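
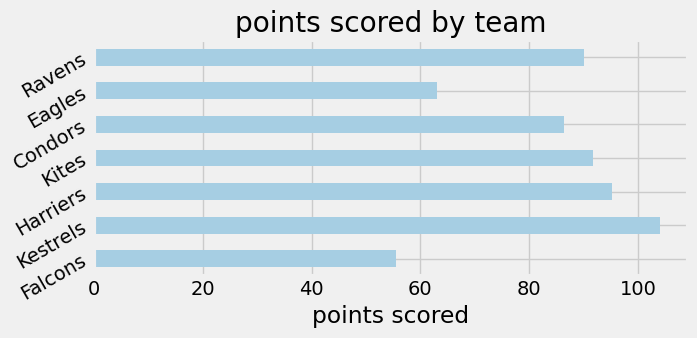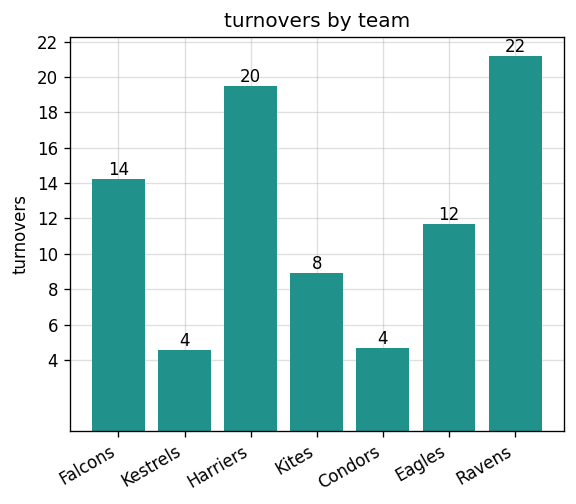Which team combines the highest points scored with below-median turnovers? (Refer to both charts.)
Kestrels

Chart 2 median turnovers ≈ 12; below-median teams: Kestrels, Kites, Condors. Among those, Kestrels has the highest points scored (≈ 100).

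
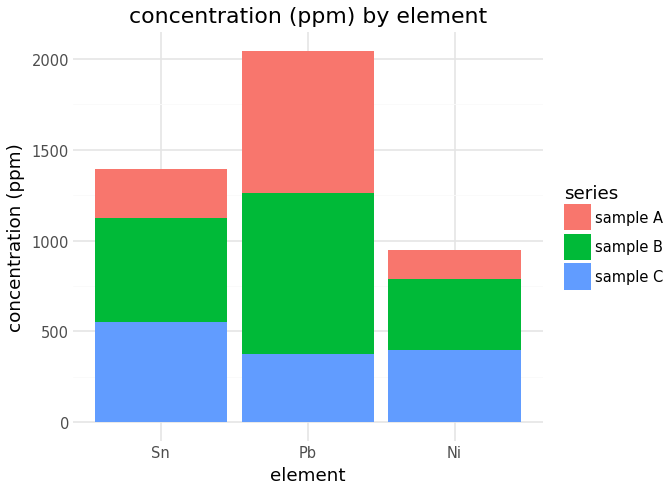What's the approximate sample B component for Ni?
sample B top ≈ 800, bottom ≈ 400; segment ≈ 400.

≈ 400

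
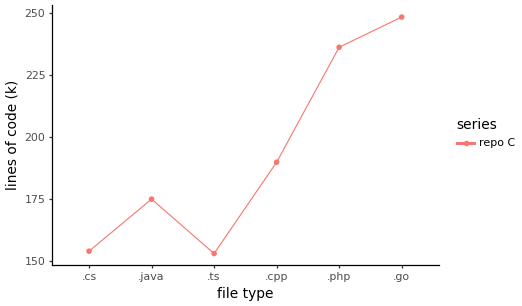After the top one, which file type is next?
.php

Top 3: .go ≈ 250, .php ≈ 240, .cpp ≈ 190.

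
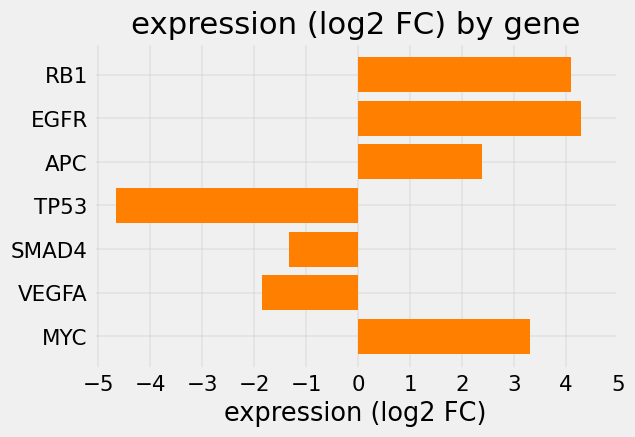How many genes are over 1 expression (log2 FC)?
4

Above 1: RB1, EGFR, APC, MYC.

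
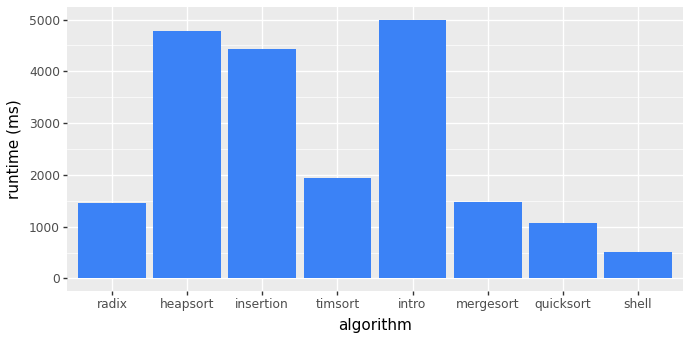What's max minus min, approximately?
Max intro ≈ 5000, min shell ≈ 500; range ≈ 4500.

≈ 4500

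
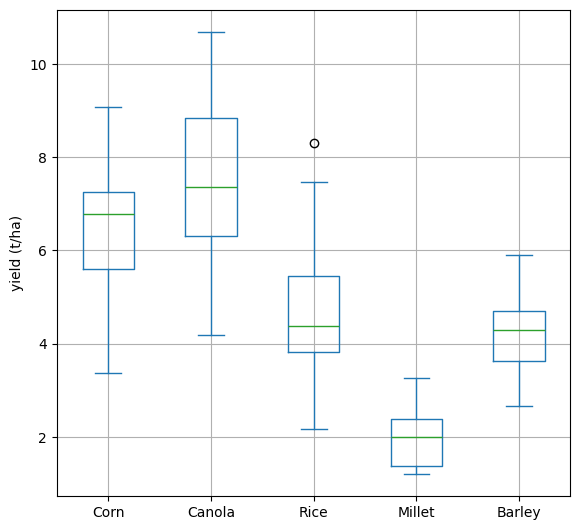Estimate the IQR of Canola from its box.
≈ 2.5

Q3 ≈ 9.0, Q1 ≈ 6.5; IQR ≈ 2.5.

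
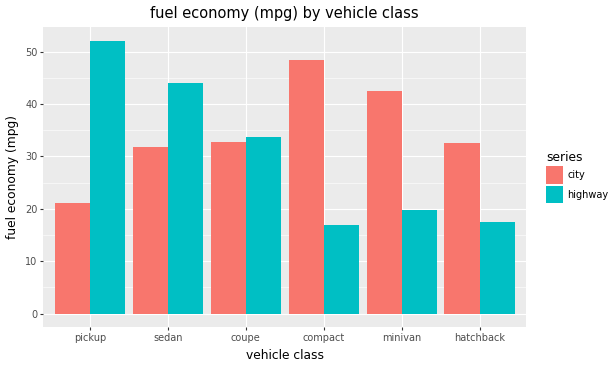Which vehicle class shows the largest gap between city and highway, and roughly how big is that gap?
compact, ≈ 35 mpg

compact: city ≈ 50, highway ≈ 15 → gap ≈ 35. Next-largest (pickup) is only ≈ 30.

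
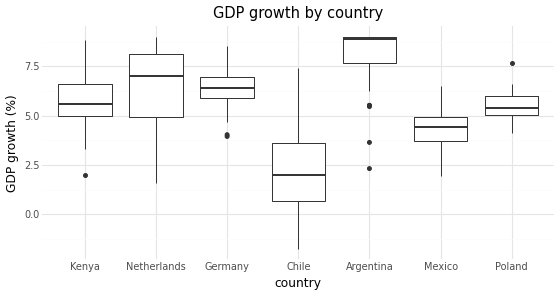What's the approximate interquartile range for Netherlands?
≈ 3.0

Q3 ≈ 8.0, Q1 ≈ 5.0; IQR ≈ 3.0.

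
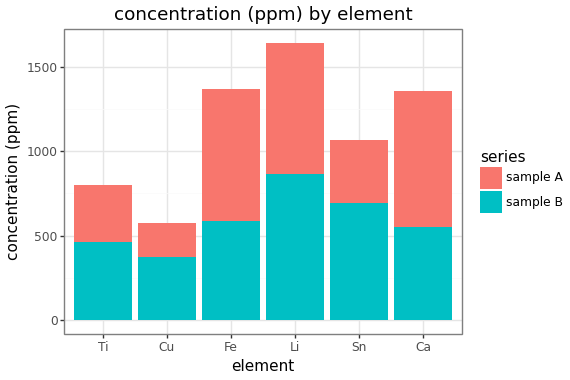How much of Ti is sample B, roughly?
sample B top ≈ 400, bottom ≈ 0; segment ≈ 400.

≈ 400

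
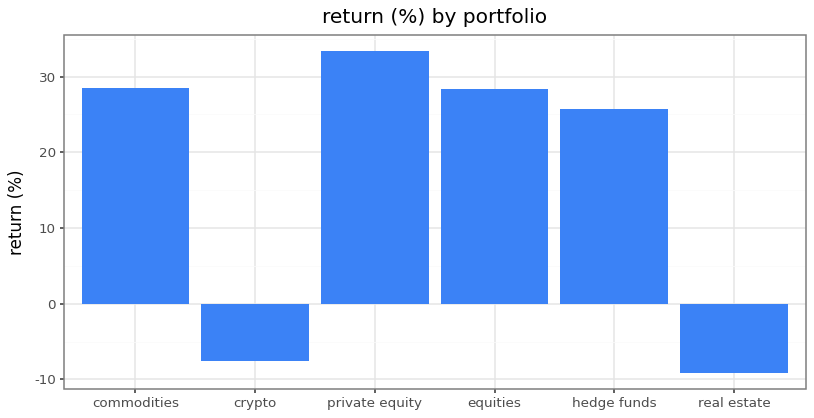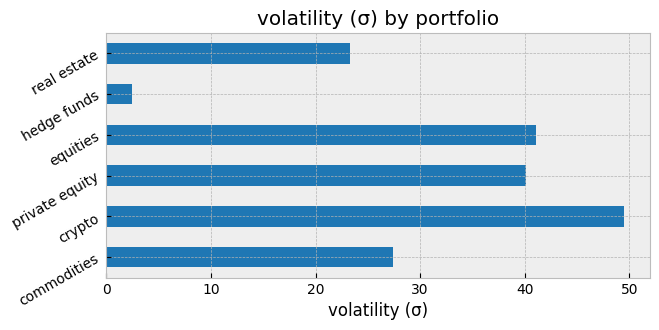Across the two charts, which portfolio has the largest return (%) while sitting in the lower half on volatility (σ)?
commodities

Chart 2 median volatility (σ) ≈ 35; below-median portfolios: commodities, hedge funds, real estate. Among those, commodities has the highest return (%) (≈ 30).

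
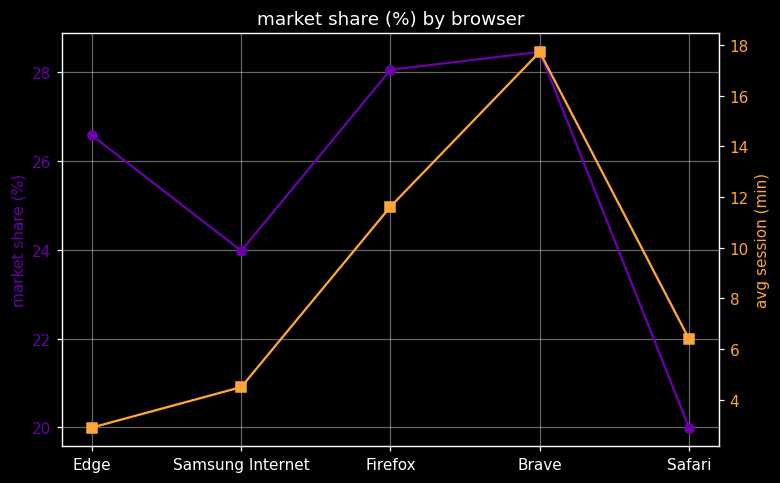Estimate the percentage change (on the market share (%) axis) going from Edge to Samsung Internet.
≈ -11.1%

Edge ≈ 27, Samsung Internet ≈ 24; (24 − 27) / 27 ≈ -11.1%.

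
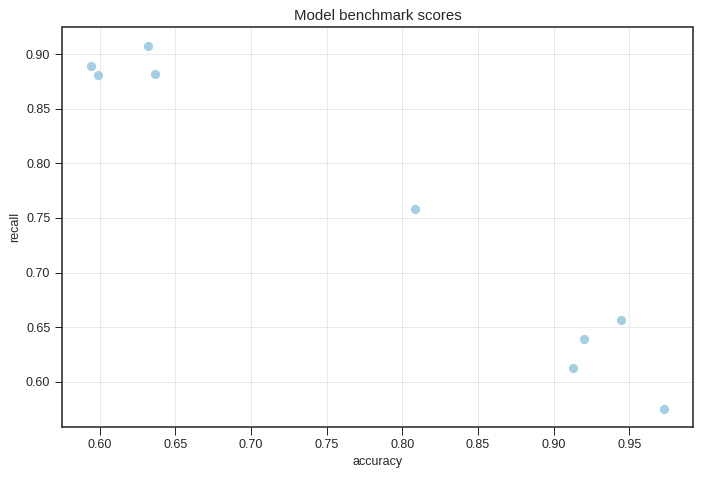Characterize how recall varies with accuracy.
Points are negatively correlated; strong (|r| ≈ 1.0).

negative, strong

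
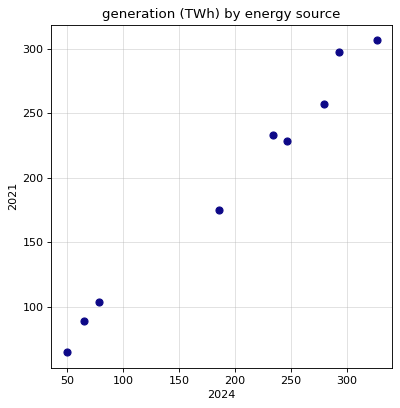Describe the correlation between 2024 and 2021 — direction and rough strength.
Points are positively correlated; strong (|r| ≈ 1.0).

positive, strong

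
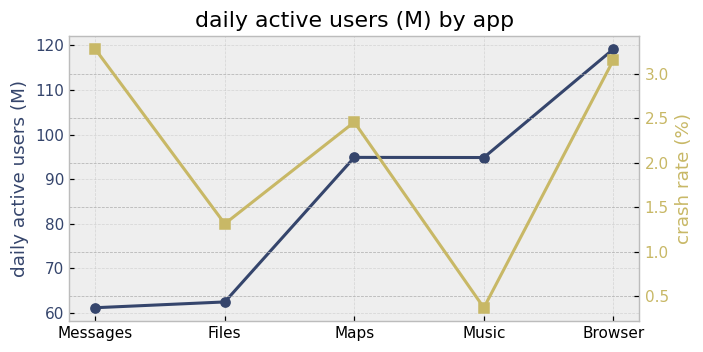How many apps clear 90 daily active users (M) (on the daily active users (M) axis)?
Above 90: Maps, Music, Browser.

3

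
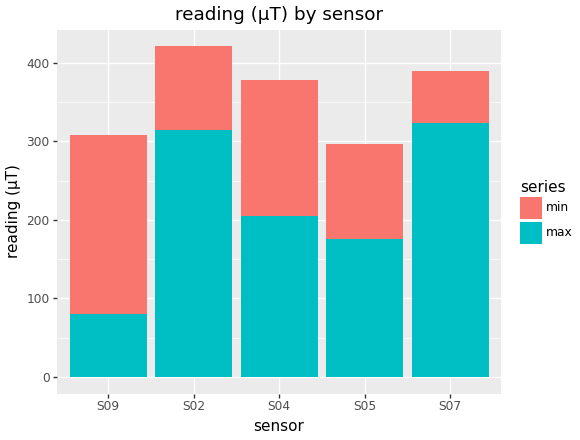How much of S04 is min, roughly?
min top ≈ 400, bottom ≈ 200; segment ≈ 200.

≈ 200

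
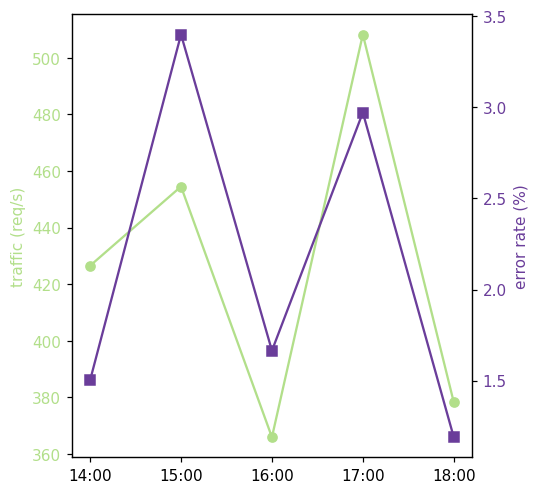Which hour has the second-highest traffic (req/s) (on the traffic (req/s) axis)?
Top 3 (on the traffic (req/s) axis): 17:00 ≈ 500, 15:00 ≈ 460, 14:00 ≈ 420.

15:00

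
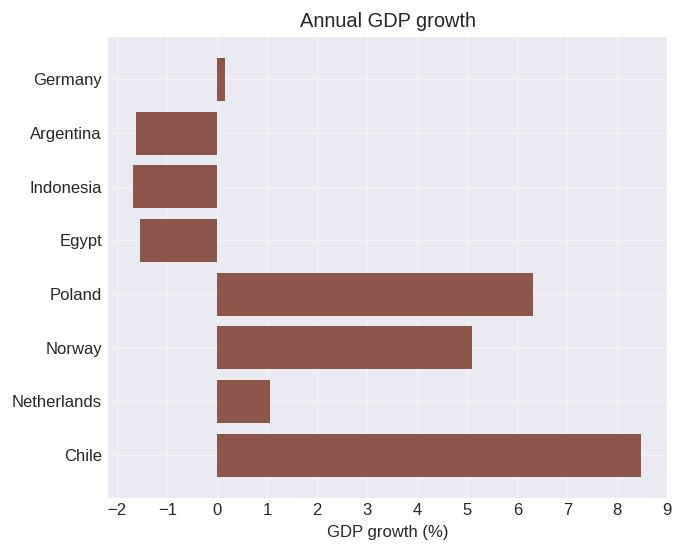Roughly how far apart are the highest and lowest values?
Max Chile ≈ 8, min Indonesia ≈ -2; range ≈ 10.

≈ 10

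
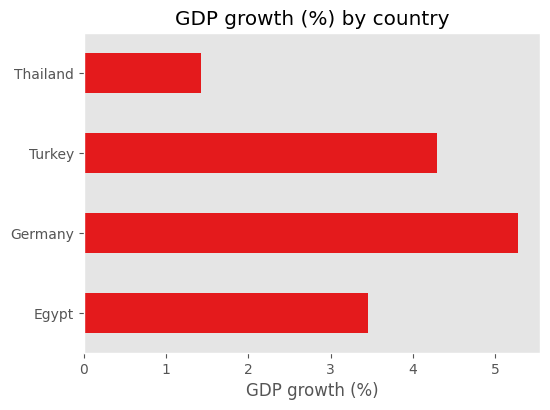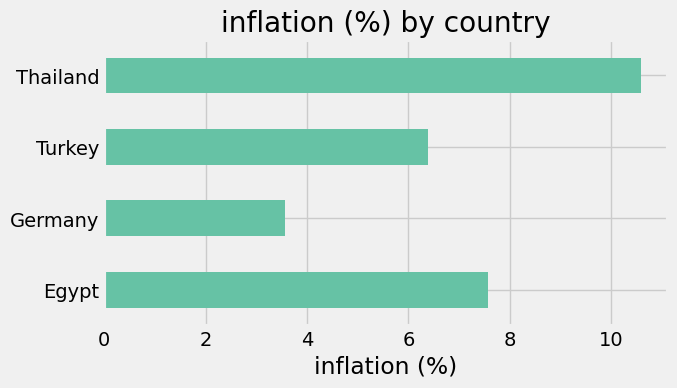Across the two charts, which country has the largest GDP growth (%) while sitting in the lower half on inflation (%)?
Germany

Chart 2 median inflation (%) ≈ 7; below-median countries: Germany, Turkey. Among those, Germany has the highest GDP growth (%) (≈ 5.5).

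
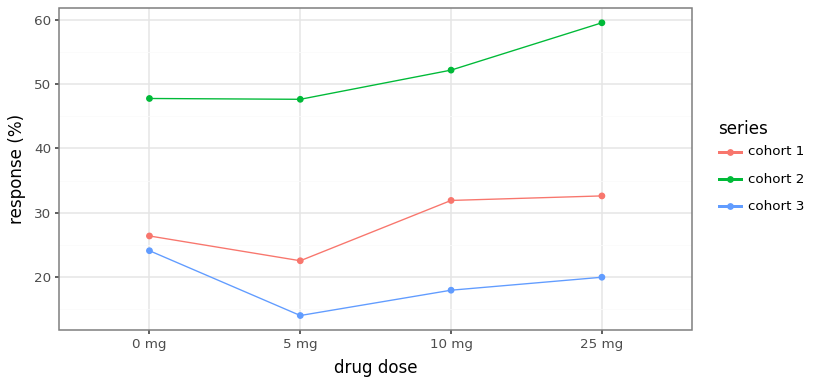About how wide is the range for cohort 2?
Max 25 mg ≈ 60, min 5 mg ≈ 50; range ≈ 10.

≈ 10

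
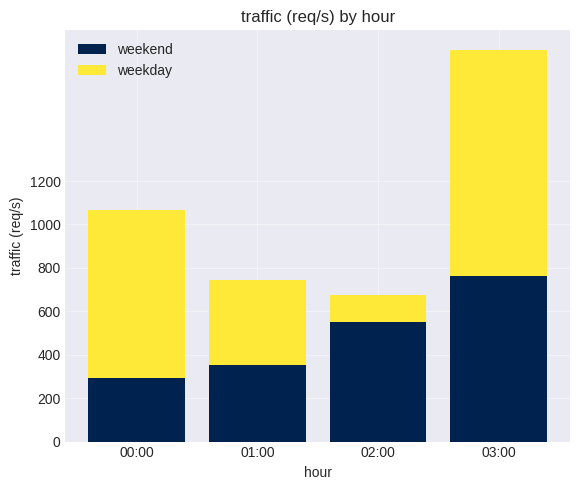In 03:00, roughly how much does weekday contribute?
weekday top ≈ 1800, bottom ≈ 800; segment ≈ 1000.

≈ 1000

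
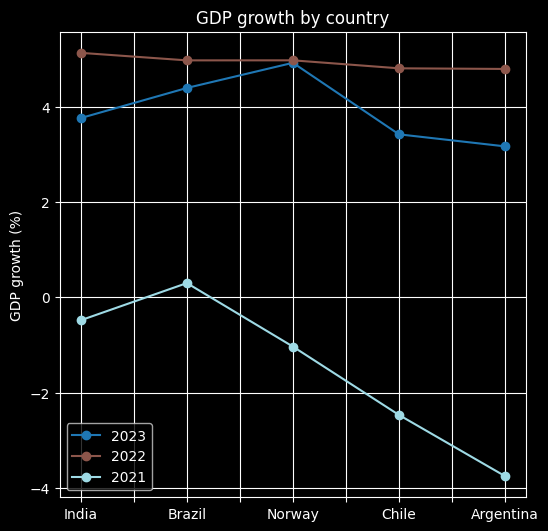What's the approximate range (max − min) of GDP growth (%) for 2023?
≈ 2

Max Norway ≈ 5, min Argentina ≈ 3; range ≈ 2.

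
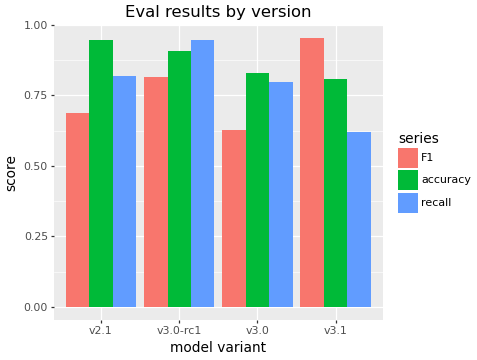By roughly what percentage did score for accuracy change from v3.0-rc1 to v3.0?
≈ -11.1%

v3.0-rc1 ≈ 0.9, v3.0 ≈ 0.8; (0.8 − 0.9) / 0.9 ≈ -11.1%.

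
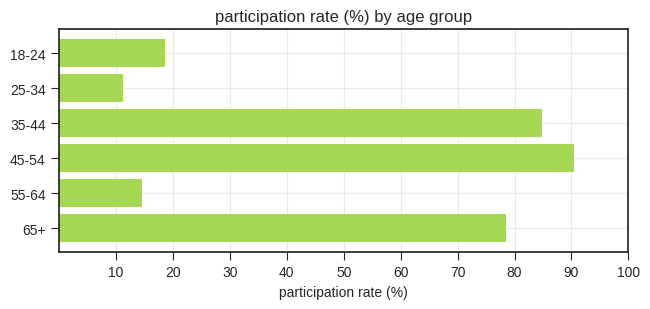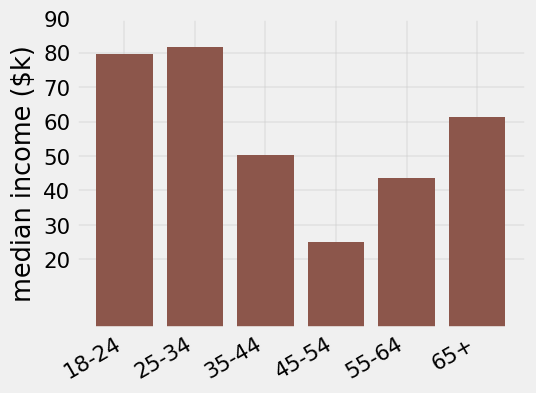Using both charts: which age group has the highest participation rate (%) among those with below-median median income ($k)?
Chart 2 median median income ($k) ≈ 60; below-median age groups: 35-44, 45-54, 55-64. Among those, 45-54 has the highest participation rate (%) (≈ 90).

45-54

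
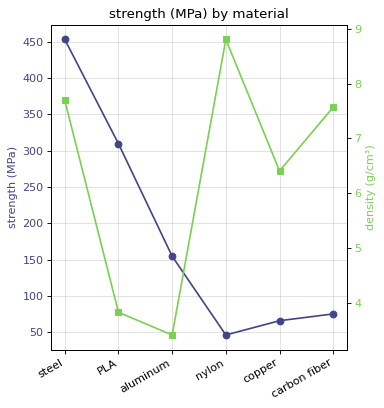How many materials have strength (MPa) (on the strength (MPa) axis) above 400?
1

Above 400: steel.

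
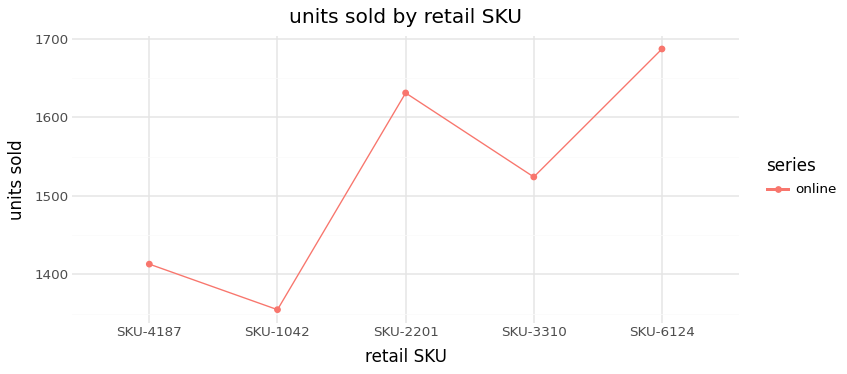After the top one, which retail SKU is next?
Top 3: SKU-6124 ≈ 1700, SKU-2201 ≈ 1650, SKU-3310 ≈ 1500.

SKU-2201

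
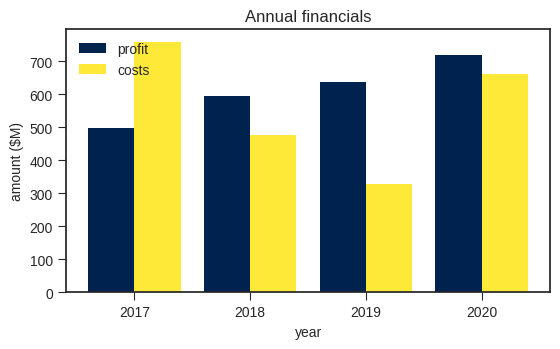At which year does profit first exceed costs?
2018

2017: profit ≈ 500 vs costs ≈ 800 (not yet); 2018: profit ≈ 600 vs costs ≈ 500 (first crossover).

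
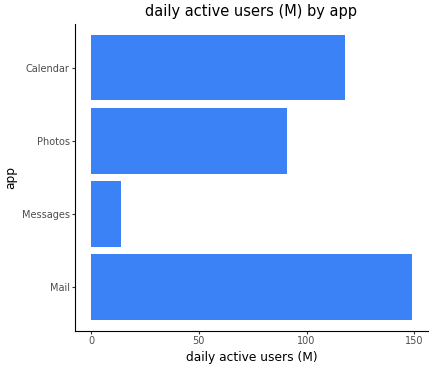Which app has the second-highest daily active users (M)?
Calendar

Top 3: Mail ≈ 140, Calendar ≈ 120, Photos ≈ 100.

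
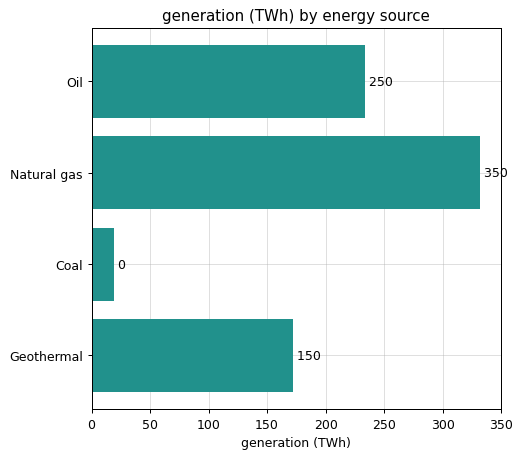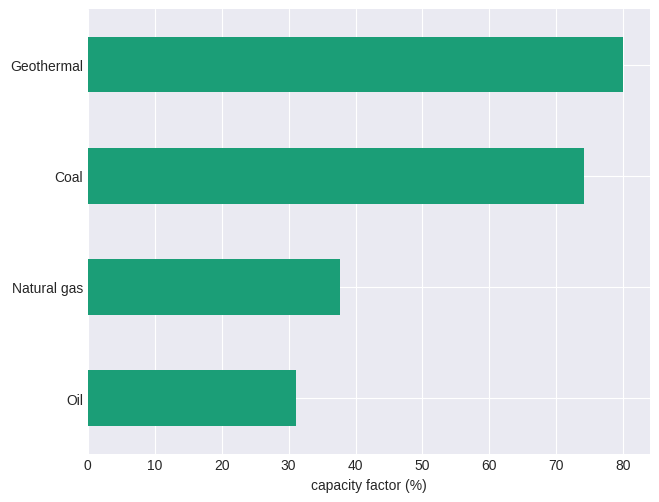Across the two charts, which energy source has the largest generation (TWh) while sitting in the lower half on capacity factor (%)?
Natural gas

Chart 2 median capacity factor (%) ≈ 60; below-median energy sources: Oil, Natural gas. Among those, Natural gas has the highest generation (TWh) (≈ 350).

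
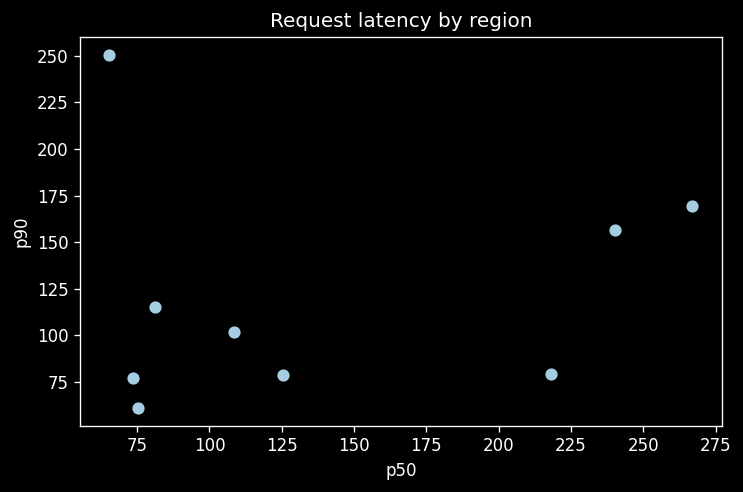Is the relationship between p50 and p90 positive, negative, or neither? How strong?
Points are roughly uncorrelated; weak (|r| ≈ 0.1).

no clear correlation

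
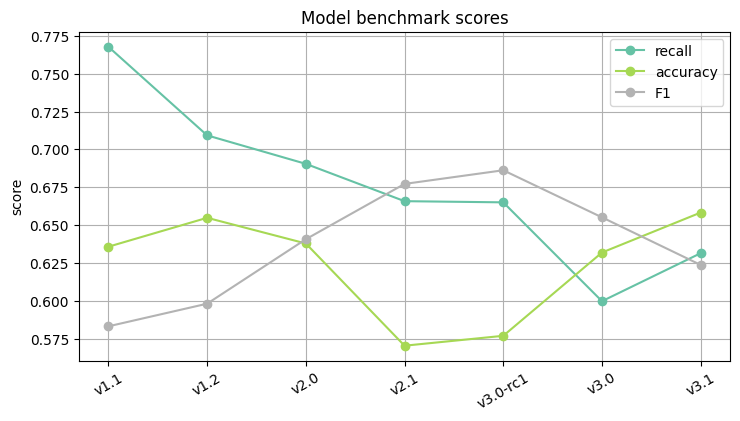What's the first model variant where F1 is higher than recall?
v2.1

v2.0: F1 ≈ 0.64 vs recall ≈ 0.70 (not yet); v2.1: F1 ≈ 0.68 vs recall ≈ 0.66 (first crossover).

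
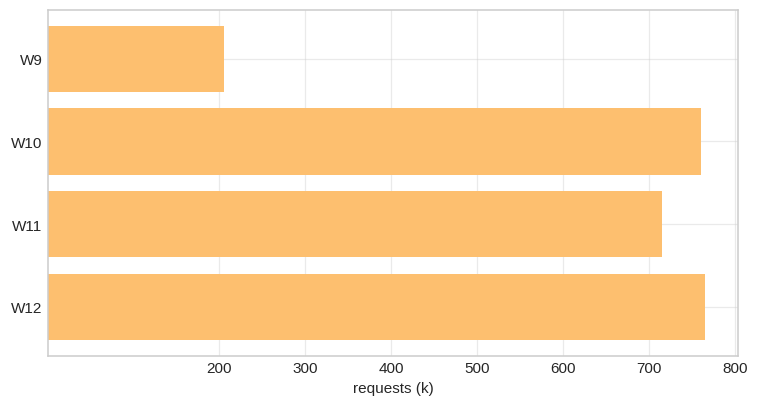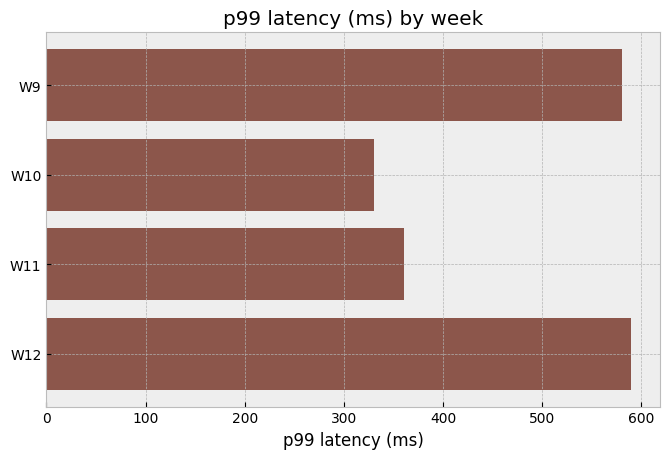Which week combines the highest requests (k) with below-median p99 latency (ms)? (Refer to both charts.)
Chart 2 median p99 latency (ms) ≈ 500; below-median weeks: W10, W11. Among those, W10 has the highest requests (k) (≈ 800).

W10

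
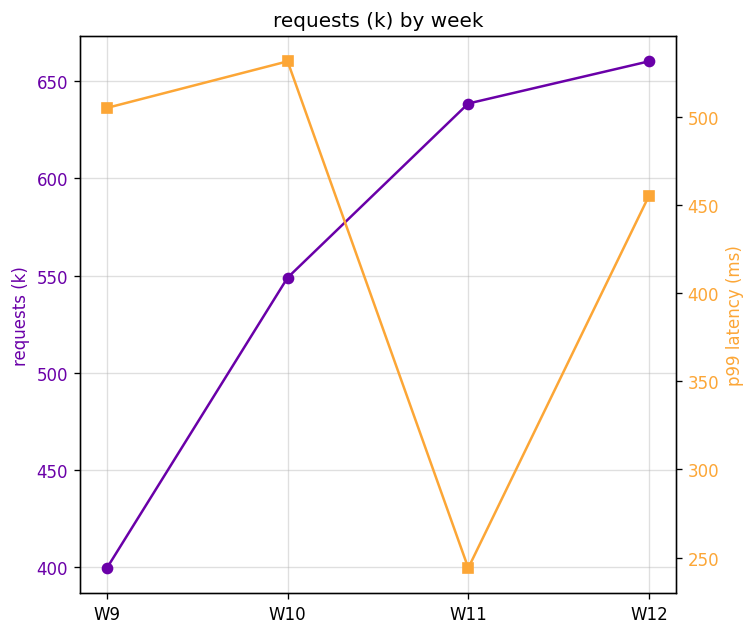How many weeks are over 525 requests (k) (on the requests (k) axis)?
3

Above 525: W10, W11, W12.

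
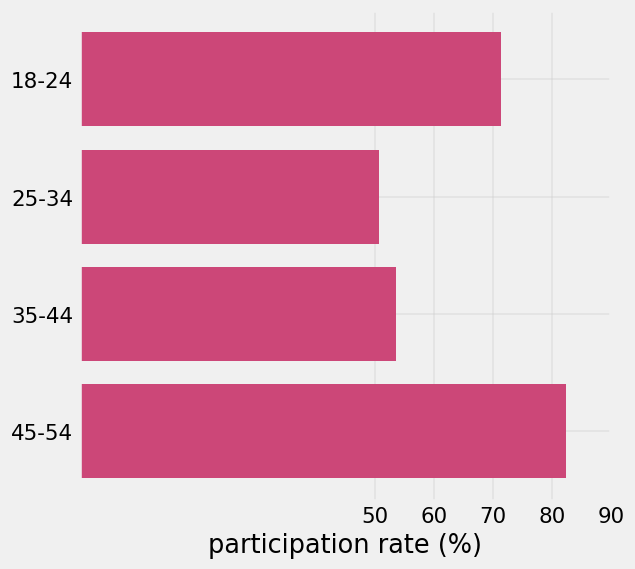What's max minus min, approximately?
≈ 30

Max 45-54 ≈ 80, min 25-34 ≈ 50; range ≈ 30.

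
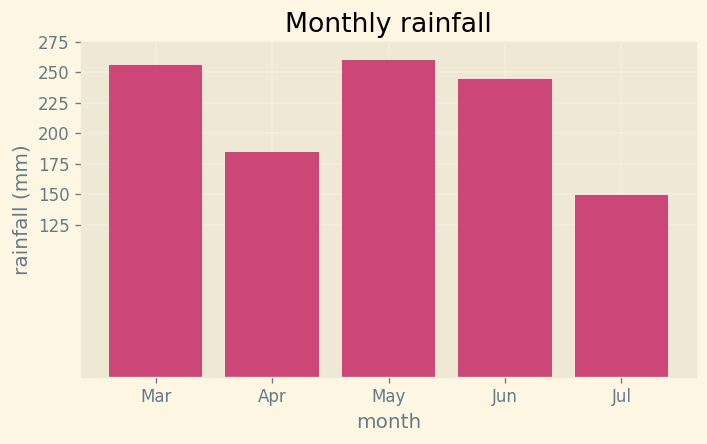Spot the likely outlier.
Jul

Jul ≈ 150; the rest sit between ≈ 175 and ≈ 250.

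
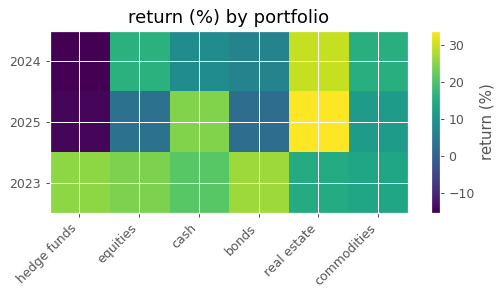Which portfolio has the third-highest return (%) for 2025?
commodities

Top 4 for 2025: real estate ≈ 35, cash ≈ 25, commodities ≈ 10, equities ≈ 5.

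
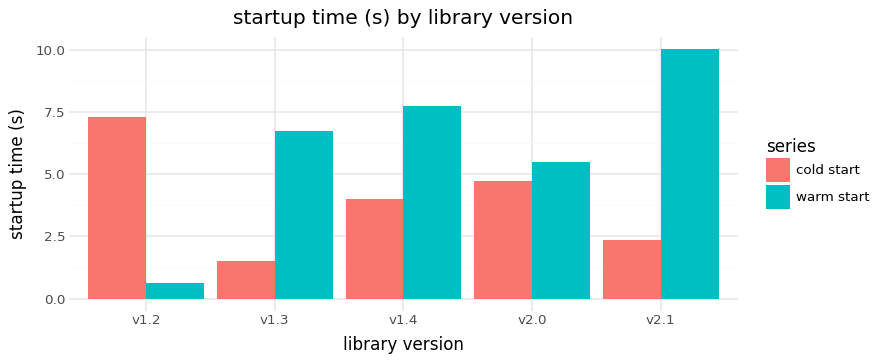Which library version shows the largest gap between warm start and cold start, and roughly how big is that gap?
v2.1, ≈ 8 s

v2.1: warm start ≈ 10, cold start ≈ 2 → gap ≈ 8. Next-largest (v1.2) is only ≈ 6.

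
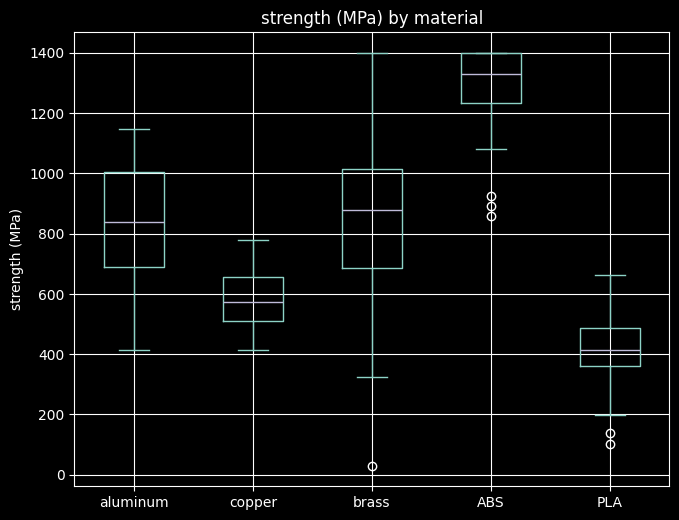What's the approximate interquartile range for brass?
≈ 300

Q3 ≈ 1000, Q1 ≈ 700; IQR ≈ 300.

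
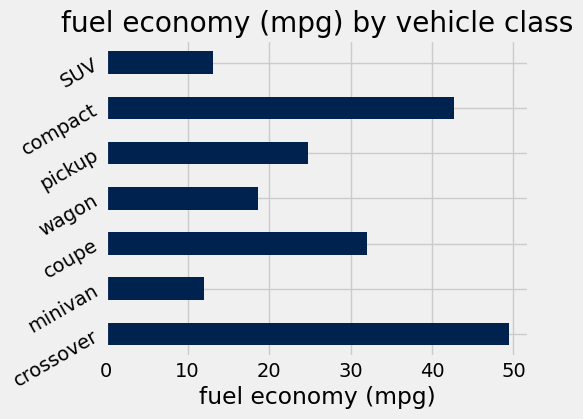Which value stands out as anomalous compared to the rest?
crossover

crossover ≈ 50; the rest sit between ≈ 10 and ≈ 45.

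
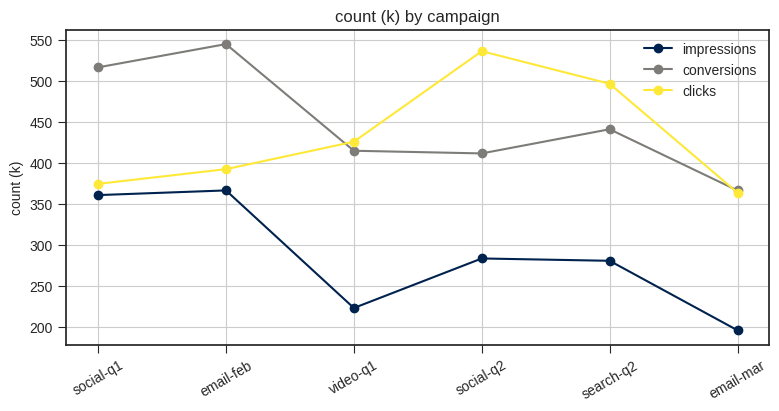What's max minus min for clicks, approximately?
Max social-q2 ≈ 550, min email-mar ≈ 350; range ≈ 200.

≈ 200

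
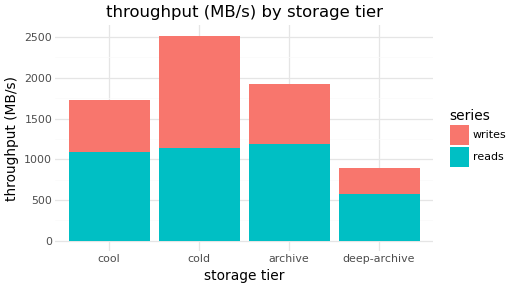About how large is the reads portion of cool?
≈ 1000

reads top ≈ 1000, bottom ≈ 0; segment ≈ 1000.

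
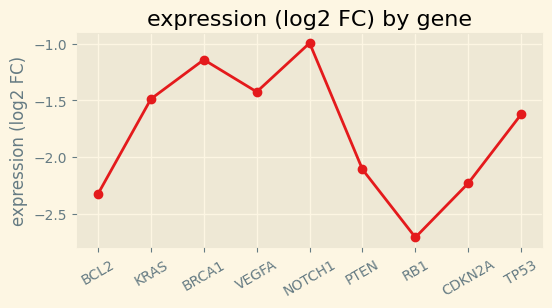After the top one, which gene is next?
Top 3: NOTCH1 ≈ -1.0, BRCA1 ≈ -1.2, VEGFA ≈ -1.4.

BRCA1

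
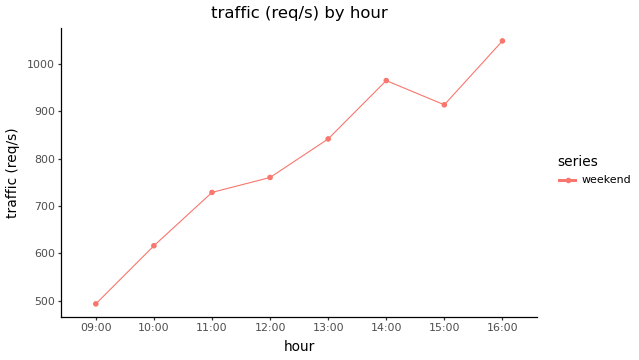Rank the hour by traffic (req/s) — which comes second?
14:00

Top 3: 16:00 ≈ 1050, 14:00 ≈ 950, 15:00 ≈ 900.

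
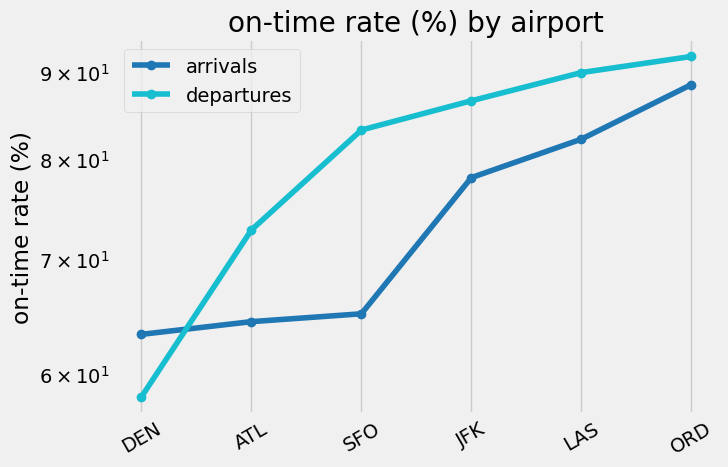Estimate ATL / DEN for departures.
ATL ≈ 75, DEN ≈ 60; 75/60 ≈ 1.25.

≈ 1.25×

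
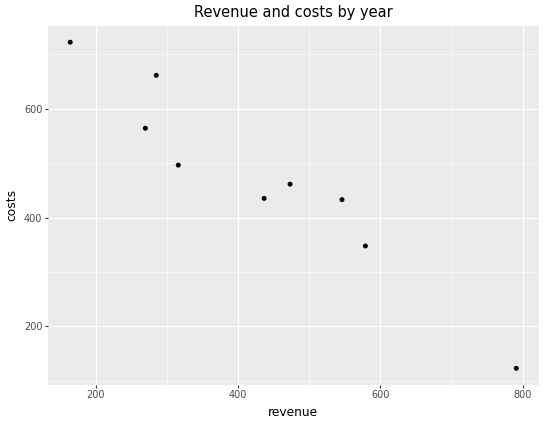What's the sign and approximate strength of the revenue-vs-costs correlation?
negative, strong

Points are negatively correlated; strong (|r| ≈ 1.0).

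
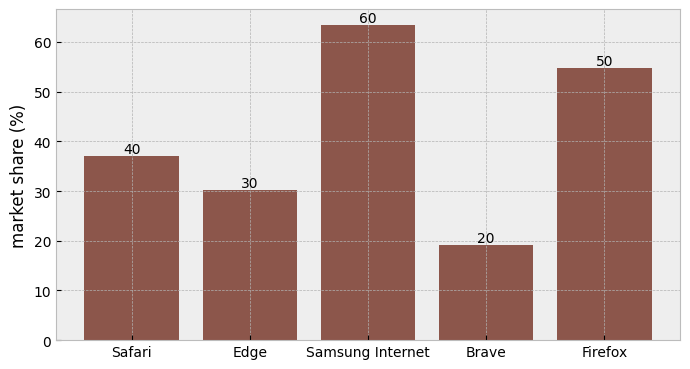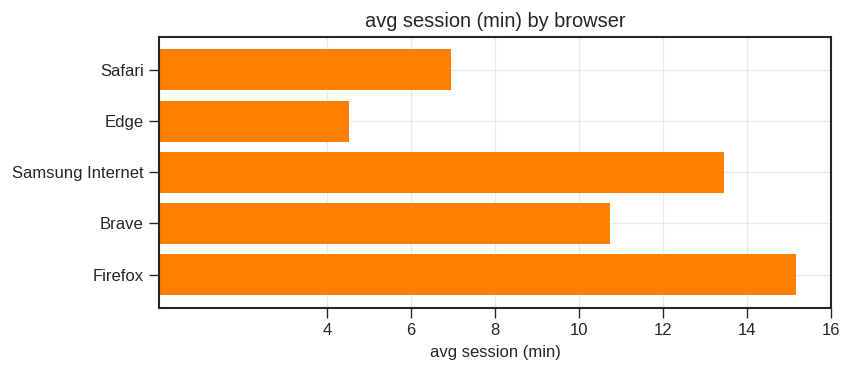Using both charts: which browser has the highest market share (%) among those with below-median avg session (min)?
Safari

Chart 2 median avg session (min) ≈ 10; below-median browsers: Safari, Edge. Among those, Safari has the highest market share (%) (≈ 40).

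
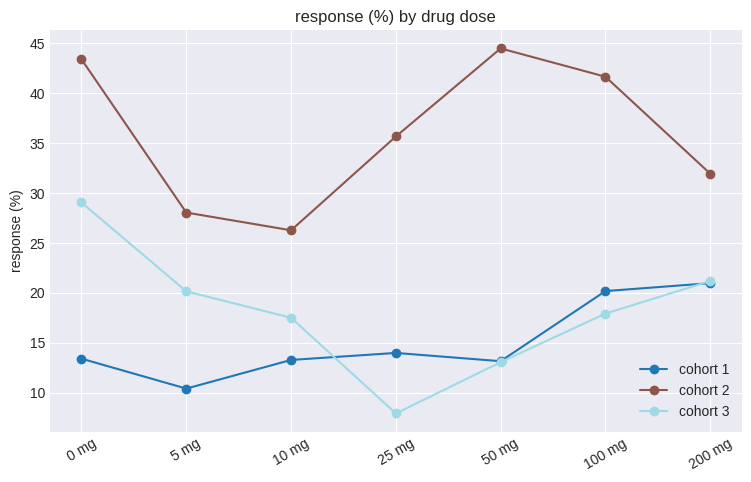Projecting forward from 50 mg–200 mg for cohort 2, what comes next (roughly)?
≈ 22.5

Last three: 45, 40, 30 → slope ≈ -7.5/step → next ≈ 22.5.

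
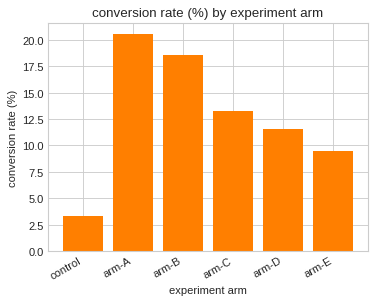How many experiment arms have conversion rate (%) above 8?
Above 8: arm-A, arm-B, arm-C, arm-D, arm-E.

5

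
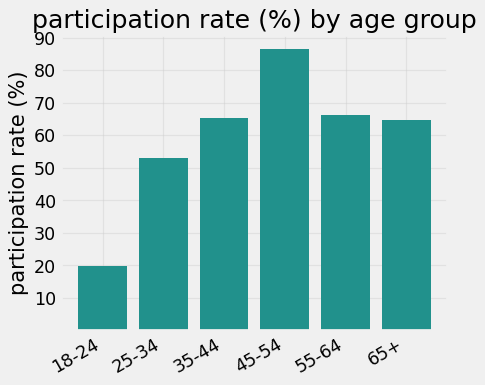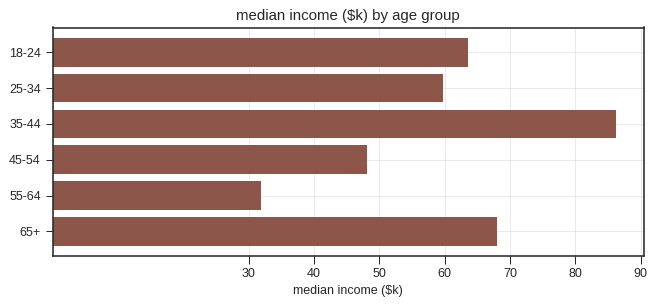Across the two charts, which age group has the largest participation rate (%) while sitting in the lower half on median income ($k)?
Chart 2 median median income ($k) ≈ 60; below-median age groups: 25-34, 45-54, 55-64. Among those, 45-54 has the highest participation rate (%) (≈ 90).

45-54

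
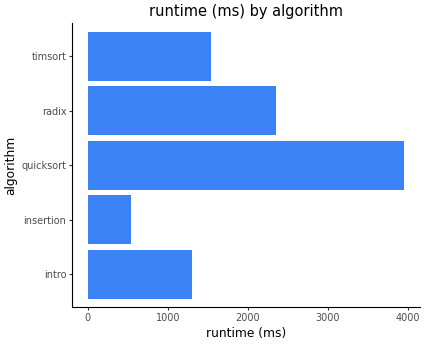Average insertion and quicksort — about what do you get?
≈ 2250

(500 + 4000) / 2 ≈ 2250.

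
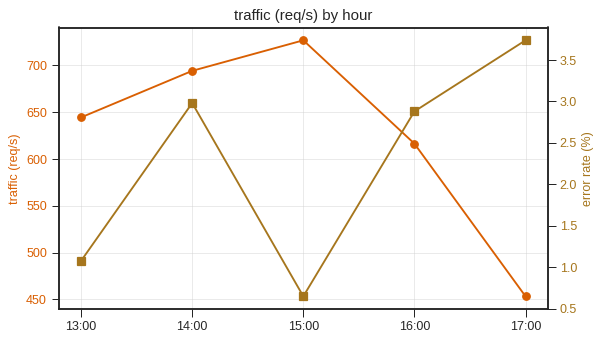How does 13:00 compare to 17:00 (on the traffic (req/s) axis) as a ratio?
≈ 1.44×

13:00 ≈ 650, 17:00 ≈ 450; 650/450 ≈ 1.44.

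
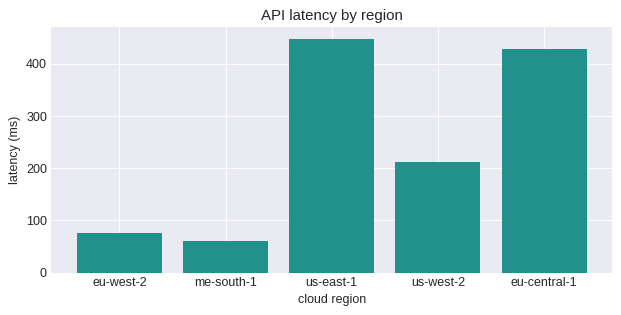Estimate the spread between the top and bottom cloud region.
Max us-east-1 ≈ 450, min me-south-1 ≈ 50; range ≈ 400.

≈ 400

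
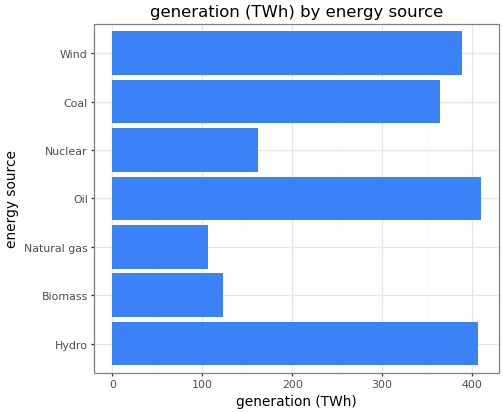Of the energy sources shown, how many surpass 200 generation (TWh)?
4

Above 200: Hydro, Oil, Coal, Wind.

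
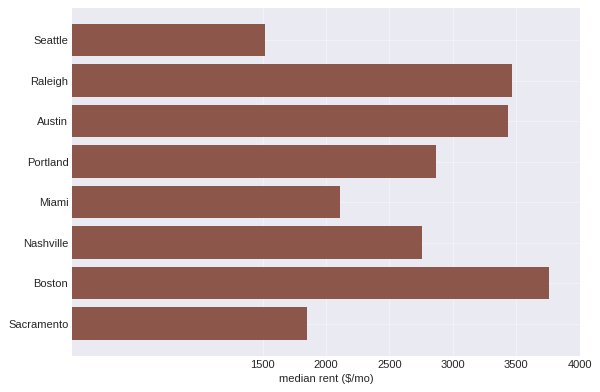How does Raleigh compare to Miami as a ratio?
Raleigh ≈ 3500, Miami ≈ 2000; 3500/2000 ≈ 1.75.

≈ 1.75×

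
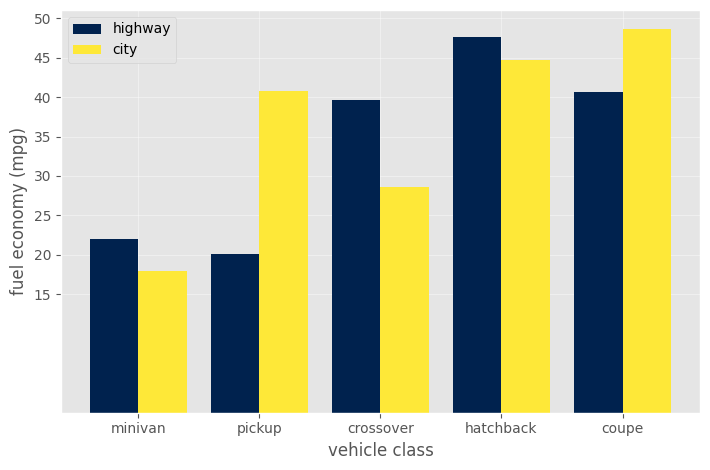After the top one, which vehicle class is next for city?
Top 3 for city: coupe ≈ 50, hatchback ≈ 45, pickup ≈ 40.

hatchback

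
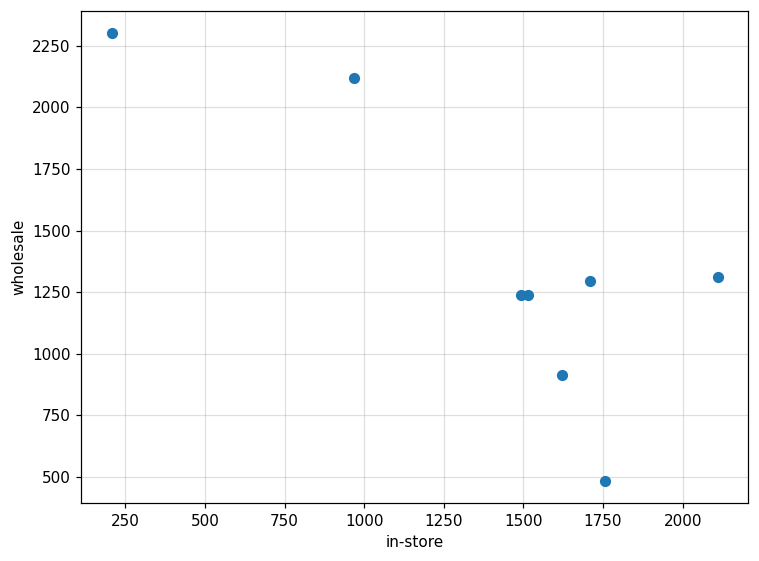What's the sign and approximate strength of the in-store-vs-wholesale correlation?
negative, strong

Points are negatively correlated; strong (|r| ≈ 0.8).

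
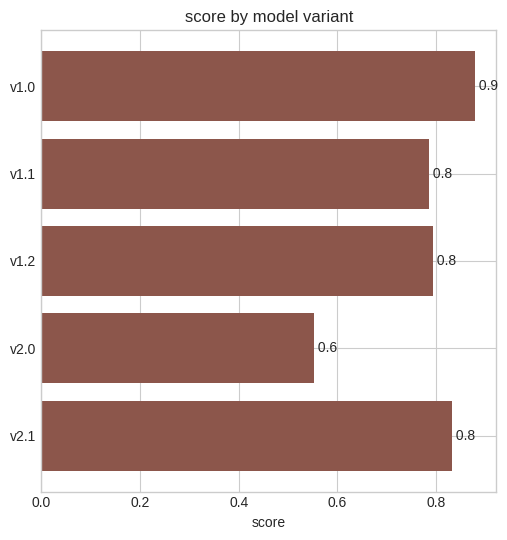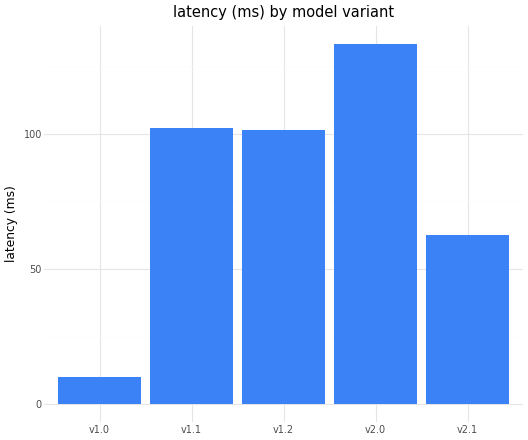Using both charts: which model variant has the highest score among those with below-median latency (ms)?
v1.0

Chart 2 median latency (ms) ≈ 100; below-median model variants: v1.0, v2.1. Among those, v1.0 has the highest score (≈ 0.9).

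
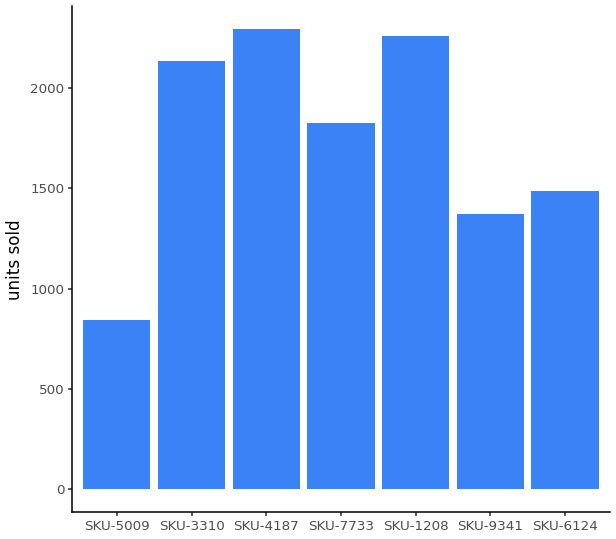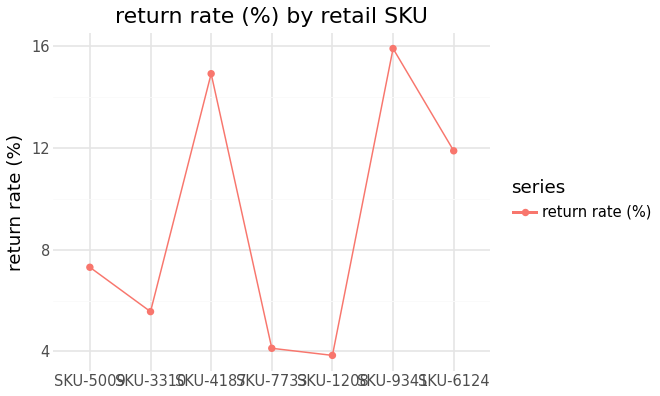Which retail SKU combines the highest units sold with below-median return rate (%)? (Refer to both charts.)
SKU-1208

Chart 2 median return rate (%) ≈ 8; below-median retail SKUs: SKU-3310, SKU-7733, SKU-1208. Among those, SKU-1208 has the highest units sold (≈ 2500).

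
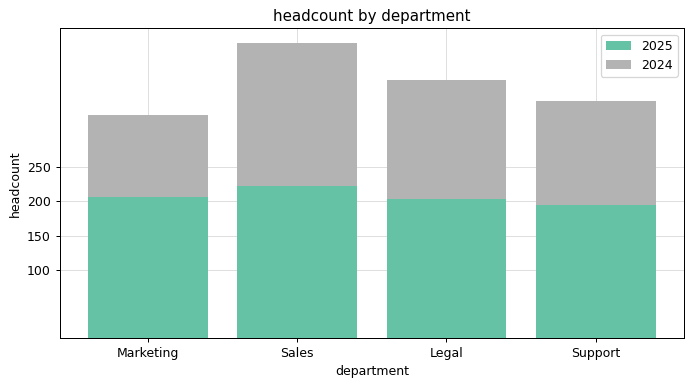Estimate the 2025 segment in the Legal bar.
2025 top ≈ 200, bottom ≈ 0; segment ≈ 200.

≈ 200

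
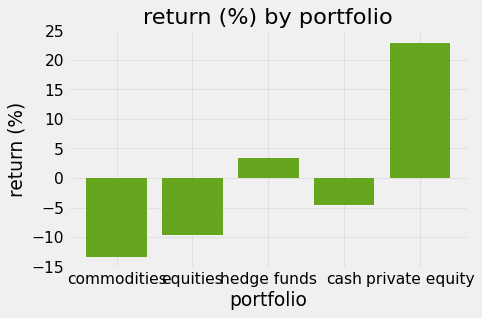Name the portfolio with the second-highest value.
hedge funds

Top 3: private equity ≈ 25, hedge funds ≈ 5, cash ≈ -5.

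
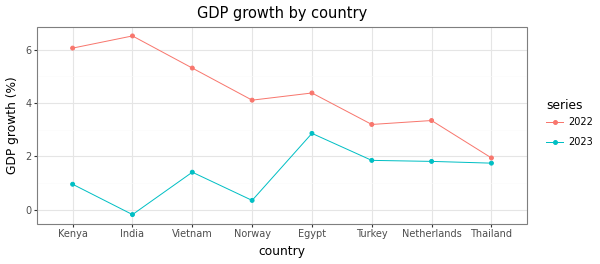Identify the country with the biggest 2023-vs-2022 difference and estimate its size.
India, ≈ 7 %

India: 2023 ≈ 0, 2022 ≈ 7 → gap ≈ 7. Next-largest (Kenya) is only ≈ 5.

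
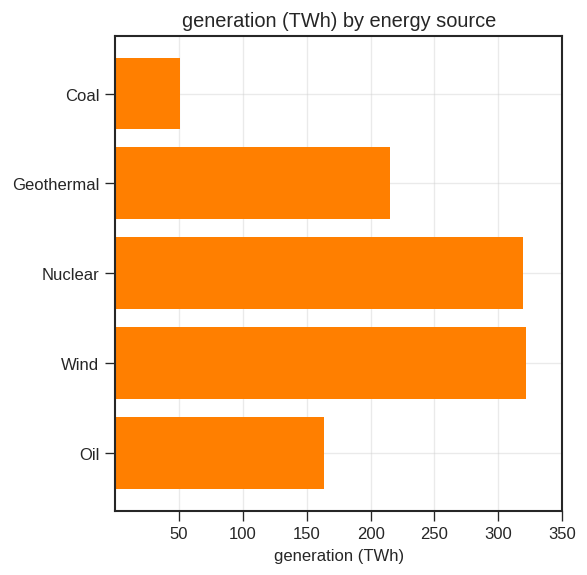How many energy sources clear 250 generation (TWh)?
Above 250: Nuclear, Wind.

2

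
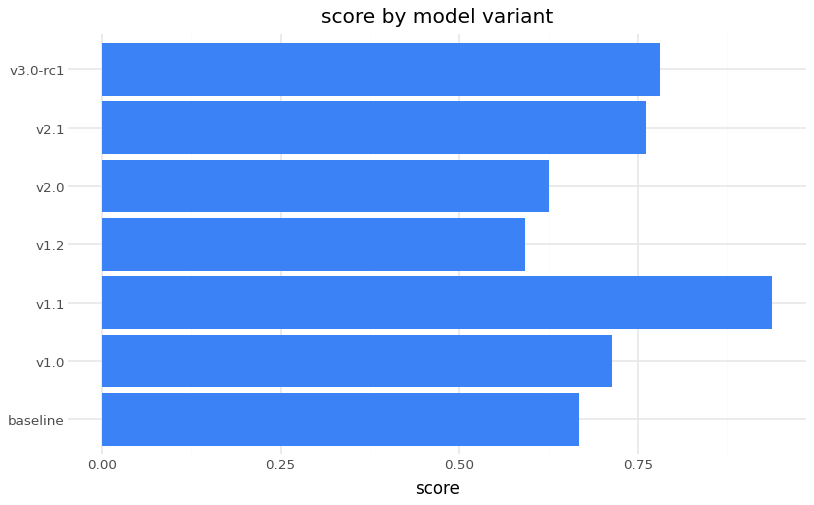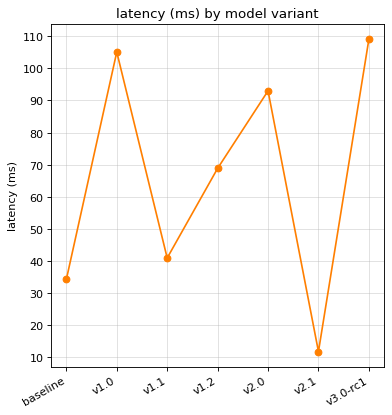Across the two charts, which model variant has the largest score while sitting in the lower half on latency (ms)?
Chart 2 median latency (ms) ≈ 70; below-median model variants: baseline, v1.1, v2.1. Among those, v1.1 has the highest score (≈ 0.9).

v1.1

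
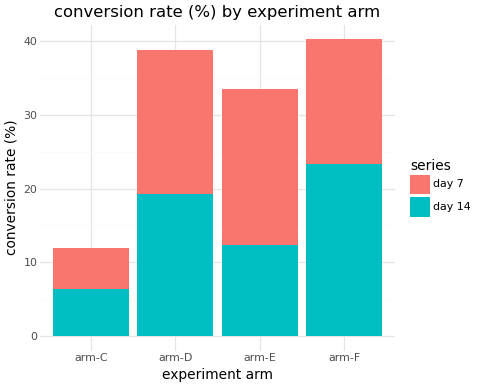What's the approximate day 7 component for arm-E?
≈ 25

day 7 top ≈ 35, bottom ≈ 10; segment ≈ 25.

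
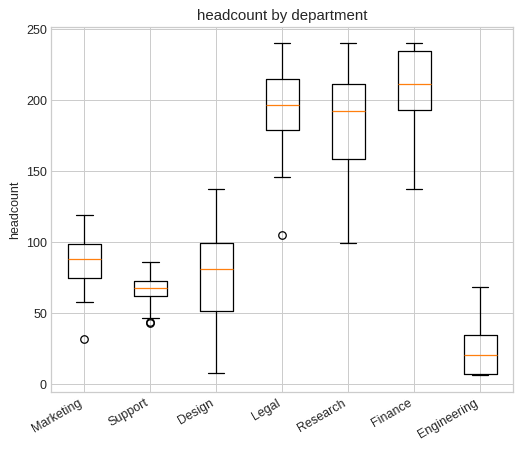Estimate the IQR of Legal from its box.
Q3 ≈ 220, Q1 ≈ 180; IQR ≈ 40.

≈ 40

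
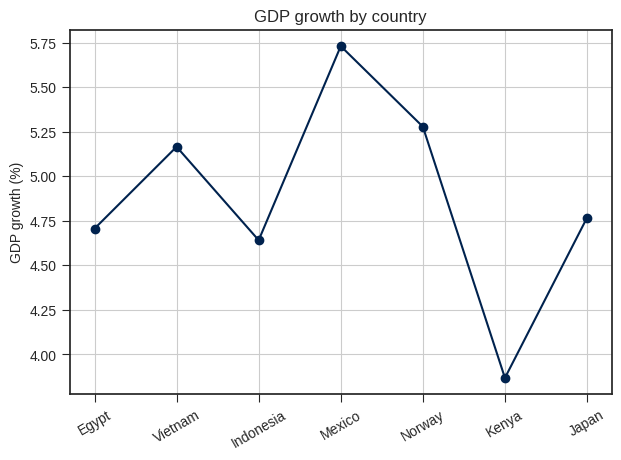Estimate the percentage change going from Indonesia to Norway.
Indonesia ≈ 4.6, Norway ≈ 5.2; (5.2 − 4.6) / 4.6 ≈ +13%.

≈ +13%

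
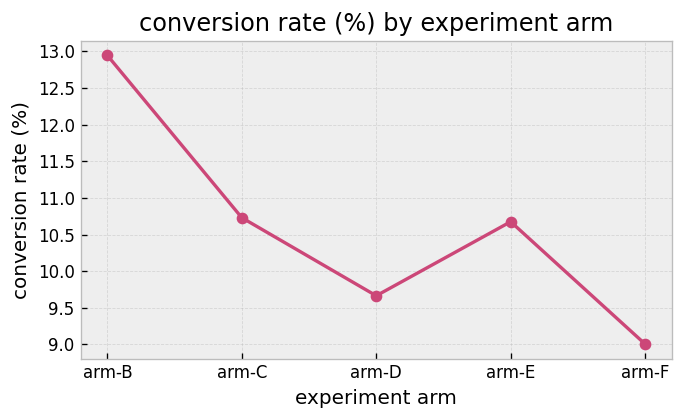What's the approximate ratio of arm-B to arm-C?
≈ 1.24×

arm-B ≈ 13.0, arm-C ≈ 10.5; 13.0/10.5 ≈ 1.24.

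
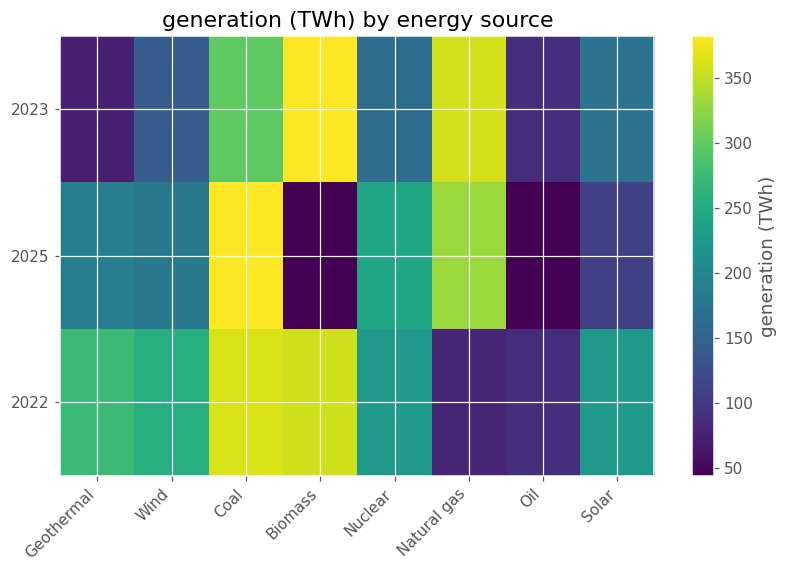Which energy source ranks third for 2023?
Top 4 for 2023: Biomass ≈ 400, Natural gas ≈ 350, Coal ≈ 300, Solar ≈ 150.

Coal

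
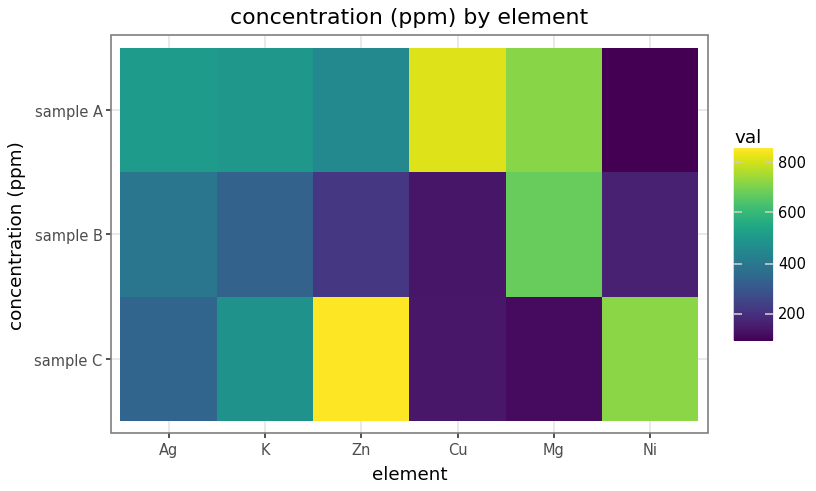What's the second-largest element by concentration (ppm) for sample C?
Top 3 for sample C: Zn ≈ 900, Ni ≈ 700, K ≈ 500.

Ni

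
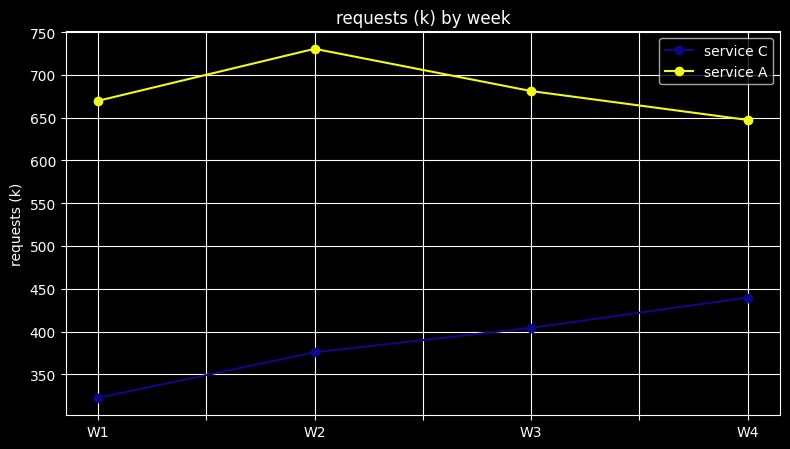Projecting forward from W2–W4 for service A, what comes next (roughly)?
Last three: 750, 700, 650 → slope ≈ -50/step → next ≈ 600.

≈ 600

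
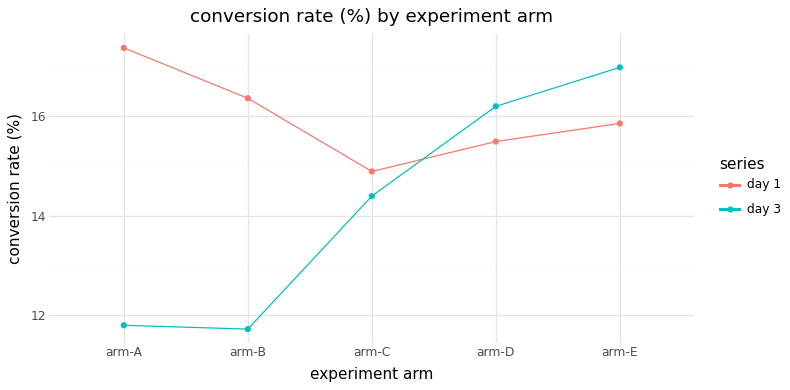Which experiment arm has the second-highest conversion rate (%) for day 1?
Top 3 for day 1: arm-A ≈ 17.5, arm-B ≈ 16.5, arm-E ≈ 16.0.

arm-B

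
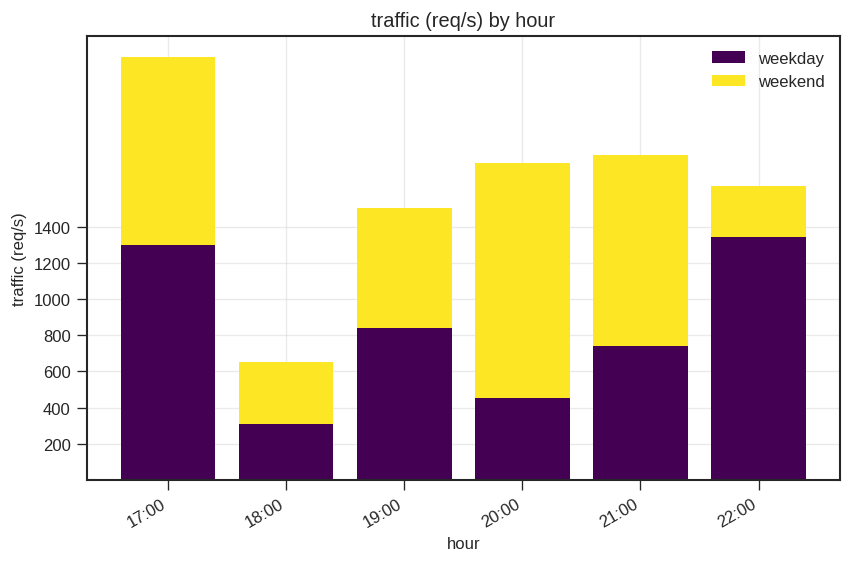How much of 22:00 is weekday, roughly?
≈ 1400

weekday top ≈ 1400, bottom ≈ 0; segment ≈ 1400.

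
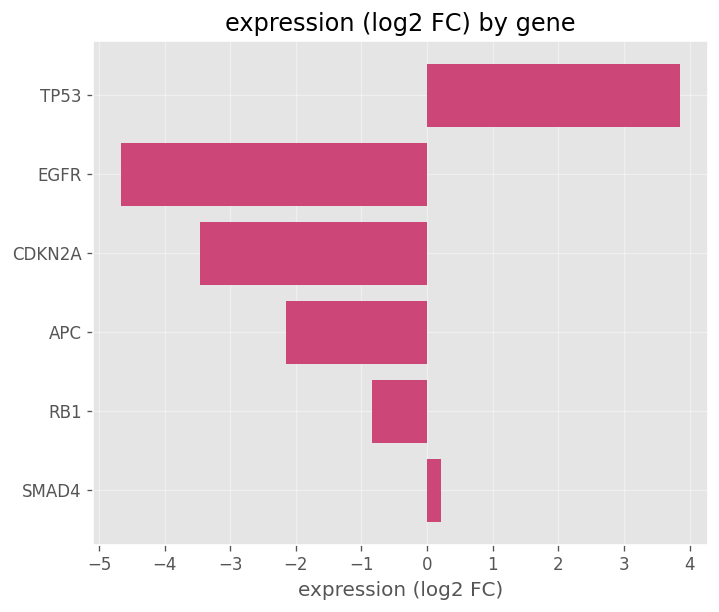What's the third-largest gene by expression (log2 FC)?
RB1

Top 4: TP53 ≈ 4, SMAD4 ≈ 0, RB1 ≈ -1, APC ≈ -2.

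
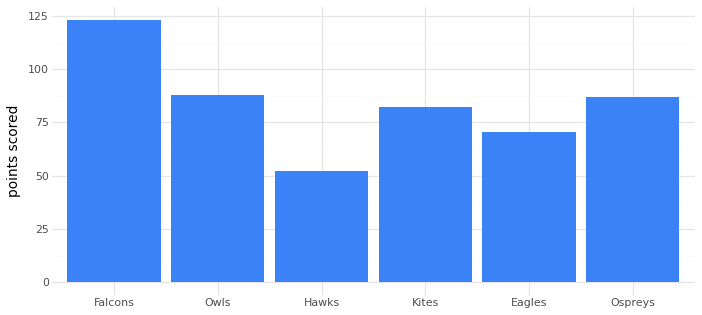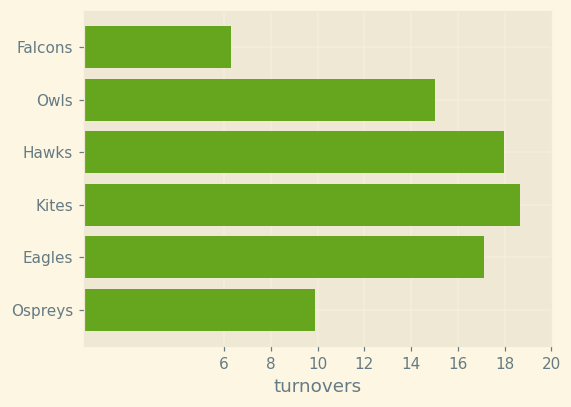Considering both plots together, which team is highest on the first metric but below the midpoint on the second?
Chart 2 median turnovers ≈ 16; below-median teams: Falcons, Owls, Ospreys. Among those, Falcons has the highest points scored (≈ 120).

Falcons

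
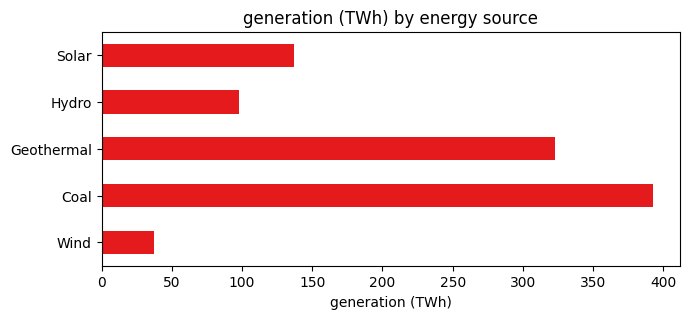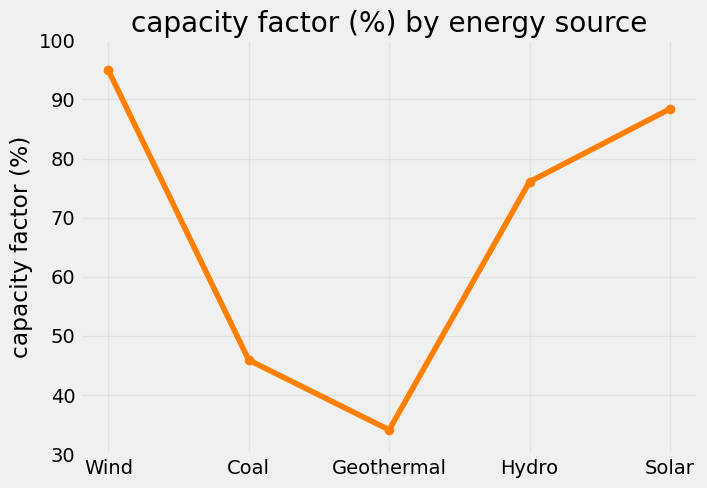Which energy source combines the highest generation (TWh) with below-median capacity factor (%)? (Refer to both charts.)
Chart 2 median capacity factor (%) ≈ 80; below-median energy sources: Coal, Geothermal. Among those, Coal has the highest generation (TWh) (≈ 400).

Coal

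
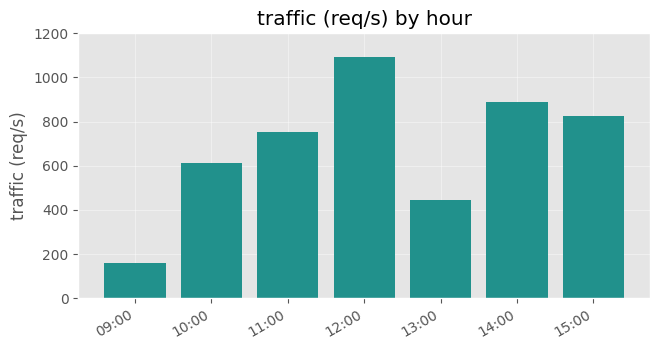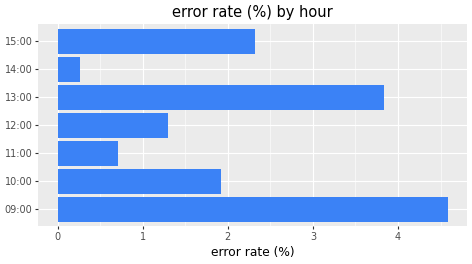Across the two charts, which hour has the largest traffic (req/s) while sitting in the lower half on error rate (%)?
Chart 2 median error rate (%) ≈ 2; below-median hours: 11:00, 12:00, 14:00. Among those, 12:00 has the highest traffic (req/s) (≈ 1000).

12:00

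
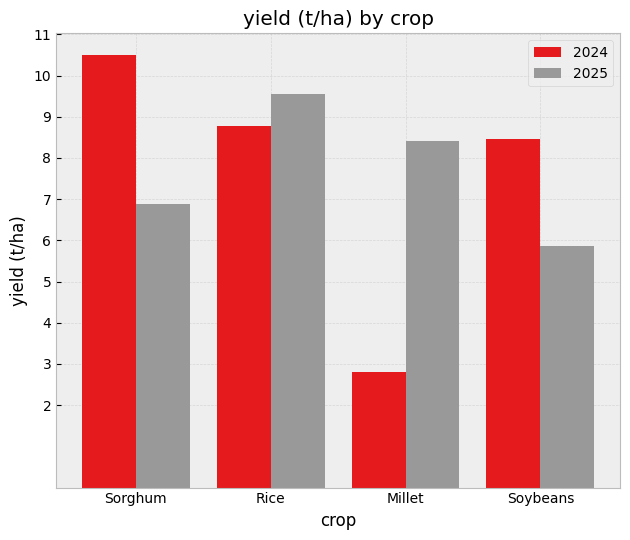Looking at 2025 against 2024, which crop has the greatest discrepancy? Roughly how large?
Millet: 2025 ≈ 8, 2024 ≈ 3 → gap ≈ 5. Next-largest (Sorghum) is only ≈ 3.

Millet, ≈ 5 t/ha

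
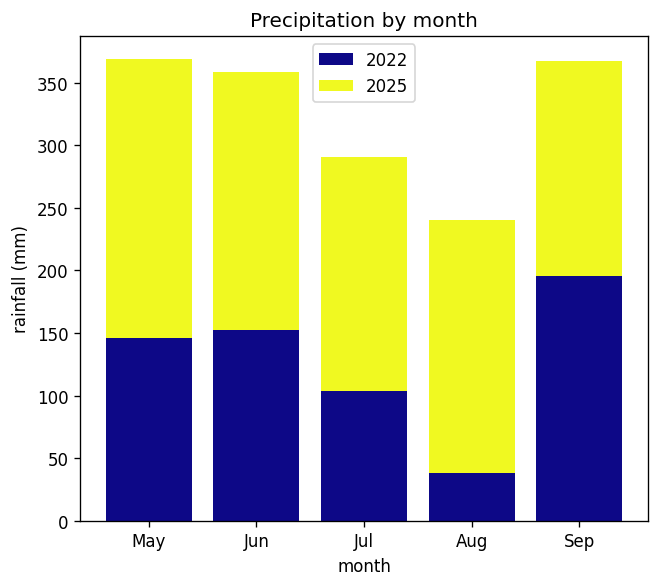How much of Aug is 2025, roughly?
≈ 200

2025 top ≈ 250, bottom ≈ 50; segment ≈ 200.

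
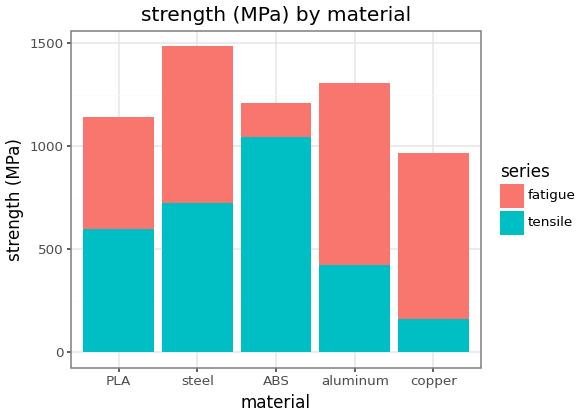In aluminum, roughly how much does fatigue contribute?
≈ 1000

fatigue top ≈ 1400, bottom ≈ 400; segment ≈ 1000.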